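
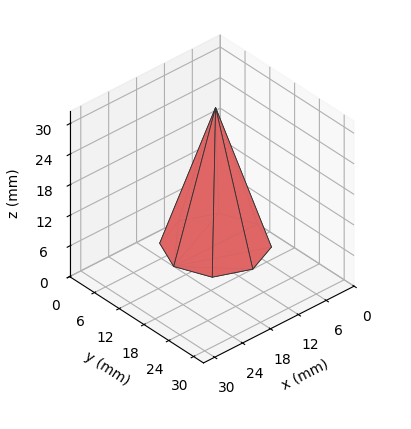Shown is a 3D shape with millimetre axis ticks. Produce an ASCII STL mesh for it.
Reading the render: the shape is a regular 8-sided pyramid, base circumscribed radius ≈ 9 mm, apex at z ≈ 27 mm (dimensions read to the nearest mm from the axis ticks). For the STL, each face is triangulated and given an outward normal.

solid part
  facet normal 0.0000 0.0000 -1.0000
    outer loop
      vertex 9.000 18.000 0.000
      vertex 15.364 15.364 0.000
      vertex 18.000 9.000 0.000
    endloop
  endfacet
  facet normal 0.0000 0.0000 -1.0000
    outer loop
      vertex 2.636 15.364 0.000
      vertex 9.000 18.000 0.000
      vertex 18.000 9.000 0.000
    endloop
  endfacet
  facet normal 0.0000 0.0000 -1.0000
    outer loop
      vertex 0.000 9.000 0.000
      vertex 2.636 15.364 0.000
      vertex 18.000 9.000 0.000
    endloop
  endfacet
  facet normal 0.0000 0.0000 -1.0000
    outer loop
      vertex 2.636 2.636 0.000
      vertex 0.000 9.000 0.000
      vertex 18.000 9.000 0.000
    endloop
  endfacet
  facet normal 0.0000 0.0000 -1.0000
    outer loop
      vertex 9.000 0.000 0.000
      vertex 2.636 2.636 0.000
      vertex 18.000 9.000 0.000
    endloop
  endfacet
  facet normal 0.0000 0.0000 -1.0000
    outer loop
      vertex 15.364 2.636 0.000
      vertex 9.000 0.000 0.000
      vertex 18.000 9.000 0.000
    endloop
  endfacet
  facet normal 0.8830 0.3657 0.2943
    outer loop
      vertex 18.000 9.000 0.000
      vertex 15.364 15.364 0.000
      vertex 9.000 9.000 27.000
    endloop
  endfacet
  facet normal 0.3657 0.8830 0.2943
    outer loop
      vertex 15.364 15.364 0.000
      vertex 9.000 18.000 0.000
      vertex 9.000 9.000 27.000
    endloop
  endfacet
  facet normal -0.3657 0.8830 0.2943
    outer loop
      vertex 9.000 18.000 0.000
      vertex 2.636 15.364 0.000
      vertex 9.000 9.000 27.000
    endloop
  endfacet
  facet normal -0.8830 0.3657 0.2943
    outer loop
      vertex 2.636 15.364 0.000
      vertex 0.000 9.000 0.000
      vertex 9.000 9.000 27.000
    endloop
  endfacet
  facet normal -0.8830 -0.3657 0.2943
    outer loop
      vertex 0.000 9.000 0.000
      vertex 2.636 2.636 0.000
      vertex 9.000 9.000 27.000
    endloop
  endfacet
  facet normal -0.3657 -0.8830 0.2943
    outer loop
      vertex 2.636 2.636 0.000
      vertex 9.000 0.000 0.000
      vertex 9.000 9.000 27.000
    endloop
  endfacet
  facet normal 0.3657 -0.8830 0.2943
    outer loop
      vertex 9.000 0.000 0.000
      vertex 15.364 2.636 0.000
      vertex 9.000 9.000 27.000
    endloop
  endfacet
  facet normal 0.8830 -0.3657 0.2943
    outer loop
      vertex 15.364 2.636 0.000
      vertex 18.000 9.000 0.000
      vertex 9.000 9.000 27.000
    endloop
  endfacet
endsolid part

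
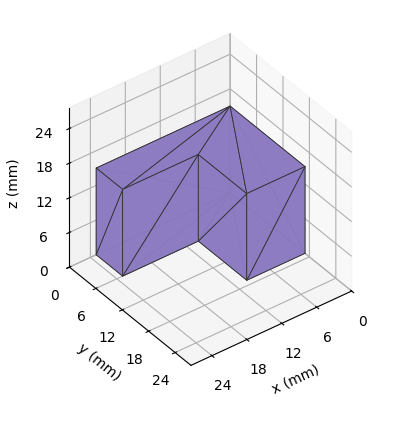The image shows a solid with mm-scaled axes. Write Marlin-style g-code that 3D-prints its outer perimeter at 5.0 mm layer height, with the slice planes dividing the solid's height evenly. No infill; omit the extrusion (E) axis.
Reading the render: the shape is an L-shaped prism: outer 23 × 17 mm, arm thicknesses ≈ 6 mm (horizontal) and 10 mm (vertical), extruded 15 mm in z (dimensions read to the nearest mm from the axis ticks). For the g-code, the solid's height is divided into equal slices at the stated Δz and each level perimeter traced with G1 moves after a G0 lift.

; perimeter-only toolpath
G21 ; units = mm
G90 ; absolute positioning
G28 ; home
; layer 1
G0 Z5.0
G0 X0.0 Y0.0
G1 X23.0 Y0.0
G1 X23.0 Y6.0
G1 X10.0 Y6.0
G1 X10.0 Y17.0
G1 X0.0 Y17.0
G1 X0.0 Y0.0
; layer 2
G0 Z10.0
G0 X0.0 Y0.0
G1 X23.0 Y0.0
G1 X23.0 Y6.0
G1 X10.0 Y6.0
G1 X10.0 Y17.0
G1 X0.0 Y17.0
G1 X0.0 Y0.0
; layer 3
G0 Z15.0
G0 X0.0 Y0.0
G1 X23.0 Y0.0
G1 X23.0 Y6.0
G1 X10.0 Y6.0
G1 X10.0 Y17.0
G1 X0.0 Y17.0
G1 X0.0 Y0.0
M2 ; end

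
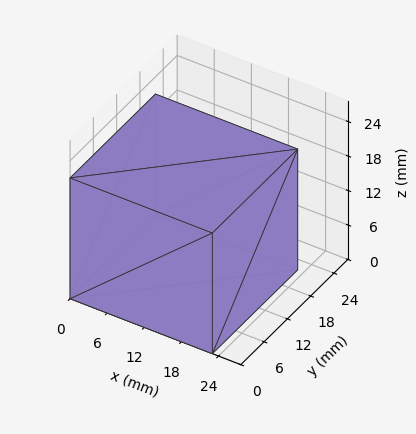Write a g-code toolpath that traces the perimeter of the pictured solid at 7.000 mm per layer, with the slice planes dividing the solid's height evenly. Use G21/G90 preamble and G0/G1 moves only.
Reading the render: the shape is a rectangular box, roughly 23 × 22 mm footprint and 21 mm tall (dimensions read to the nearest mm from the axis ticks). For the g-code, the solid's height is divided into equal slices at the stated Δz and each level perimeter traced with G1 moves after a G0 lift.

; perimeter-only toolpath
G21 ; units = mm
G90 ; absolute positioning
G28 ; home
; layer 1
G0 Z7.000
G0 X0.000 Y0.000
G1 X23.000 Y0.000
G1 X23.000 Y22.000
G1 X0.000 Y22.000
G1 X0.000 Y0.000
; layer 2
G0 Z14.000
G0 X0.000 Y0.000
G1 X23.000 Y0.000
G1 X23.000 Y22.000
G1 X0.000 Y22.000
G1 X0.000 Y0.000
; layer 3
G0 Z21.000
G0 X0.000 Y0.000
G1 X23.000 Y0.000
G1 X23.000 Y22.000
G1 X0.000 Y22.000
G1 X0.000 Y0.000
M2 ; end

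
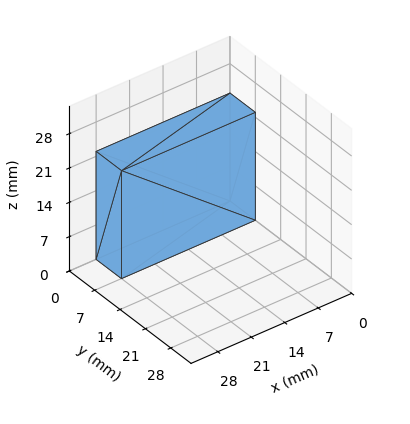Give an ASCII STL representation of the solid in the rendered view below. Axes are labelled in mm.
Reading the render: the shape is a rectangular box, roughly 28 × 7 mm footprint and 22 mm tall (dimensions read to the nearest mm from the axis ticks). For the STL, each face is triangulated and given an outward normal.

solid part
  facet normal 0.0000 0.0000 -1.0000
    outer loop
      vertex 28.00 7.00 0.00
      vertex 28.00 0.00 0.00
      vertex 0.00 0.00 0.00
    endloop
  endfacet
  facet normal 0.0000 0.0000 -1.0000
    outer loop
      vertex 0.00 7.00 0.00
      vertex 28.00 7.00 0.00
      vertex 0.00 0.00 0.00
    endloop
  endfacet
  facet normal 0.0000 0.0000 1.0000
    outer loop
      vertex 0.00 0.00 22.00
      vertex 28.00 0.00 22.00
      vertex 28.00 7.00 22.00
    endloop
  endfacet
  facet normal 0.0000 0.0000 1.0000
    outer loop
      vertex 0.00 0.00 22.00
      vertex 28.00 7.00 22.00
      vertex 0.00 7.00 22.00
    endloop
  endfacet
  facet normal 0.0000 -1.0000 0.0000
    outer loop
      vertex 0.00 0.00 0.00
      vertex 28.00 0.00 0.00
      vertex 28.00 0.00 22.00
    endloop
  endfacet
  facet normal 0.0000 -1.0000 0.0000
    outer loop
      vertex 0.00 0.00 0.00
      vertex 28.00 0.00 22.00
      vertex 0.00 0.00 22.00
    endloop
  endfacet
  facet normal 0.0000 1.0000 0.0000
    outer loop
      vertex 28.00 7.00 22.00
      vertex 28.00 7.00 0.00
      vertex 0.00 7.00 0.00
    endloop
  endfacet
  facet normal 0.0000 1.0000 0.0000
    outer loop
      vertex 0.00 7.00 22.00
      vertex 28.00 7.00 22.00
      vertex 0.00 7.00 0.00
    endloop
  endfacet
  facet normal -1.0000 0.0000 0.0000
    outer loop
      vertex 0.00 7.00 22.00
      vertex 0.00 7.00 0.00
      vertex 0.00 0.00 0.00
    endloop
  endfacet
  facet normal -1.0000 0.0000 0.0000
    outer loop
      vertex 0.00 0.00 22.00
      vertex 0.00 7.00 22.00
      vertex 0.00 0.00 0.00
    endloop
  endfacet
  facet normal 1.0000 0.0000 0.0000
    outer loop
      vertex 28.00 0.00 0.00
      vertex 28.00 7.00 0.00
      vertex 28.00 7.00 22.00
    endloop
  endfacet
  facet normal 1.0000 0.0000 0.0000
    outer loop
      vertex 28.00 0.00 0.00
      vertex 28.00 7.00 22.00
      vertex 28.00 0.00 22.00
    endloop
  endfacet
endsolid part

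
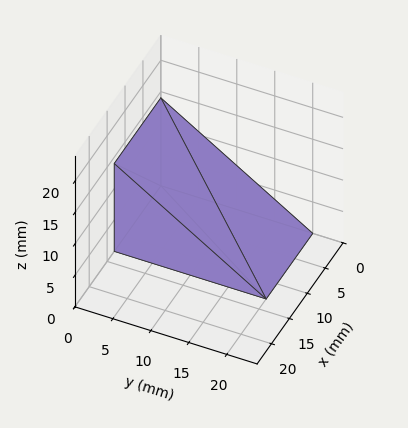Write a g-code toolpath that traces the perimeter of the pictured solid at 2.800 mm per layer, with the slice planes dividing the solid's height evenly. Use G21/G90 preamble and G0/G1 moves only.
Reading the render: the shape is a wedge (ramp): 13 × 20 mm base, rising to 14 mm along the y=0 edge and sloping linearly to z=0 at y=20 (dimensions read to the nearest mm from the axis ticks). For the g-code, the solid's height is divided into equal slices at the stated Δz and each level perimeter traced with G1 moves after a G0 lift.

; perimeter-only toolpath
G21 ; units = mm
G90 ; absolute positioning
G28 ; home
; layer 1
G0 Z2.800
G0 X0.000 Y0.000
G1 X13.000 Y0.000
G1 X13.000 Y16.000
G1 X0.000 Y16.000
G1 X0.000 Y0.000
; layer 2
G0 Z5.600
G0 X0.000 Y0.000
G1 X13.000 Y0.000
G1 X13.000 Y12.000
G1 X0.000 Y12.000
G1 X0.000 Y0.000
; layer 3
G0 Z8.400
G0 X0.000 Y0.000
G1 X13.000 Y0.000
G1 X13.000 Y8.000
G1 X0.000 Y8.000
G1 X0.000 Y0.000
; layer 4
G0 Z11.200
G0 X0.000 Y0.000
G1 X13.000 Y0.000
G1 X13.000 Y4.000
G1 X0.000 Y4.000
G1 X0.000 Y0.000
M2 ; end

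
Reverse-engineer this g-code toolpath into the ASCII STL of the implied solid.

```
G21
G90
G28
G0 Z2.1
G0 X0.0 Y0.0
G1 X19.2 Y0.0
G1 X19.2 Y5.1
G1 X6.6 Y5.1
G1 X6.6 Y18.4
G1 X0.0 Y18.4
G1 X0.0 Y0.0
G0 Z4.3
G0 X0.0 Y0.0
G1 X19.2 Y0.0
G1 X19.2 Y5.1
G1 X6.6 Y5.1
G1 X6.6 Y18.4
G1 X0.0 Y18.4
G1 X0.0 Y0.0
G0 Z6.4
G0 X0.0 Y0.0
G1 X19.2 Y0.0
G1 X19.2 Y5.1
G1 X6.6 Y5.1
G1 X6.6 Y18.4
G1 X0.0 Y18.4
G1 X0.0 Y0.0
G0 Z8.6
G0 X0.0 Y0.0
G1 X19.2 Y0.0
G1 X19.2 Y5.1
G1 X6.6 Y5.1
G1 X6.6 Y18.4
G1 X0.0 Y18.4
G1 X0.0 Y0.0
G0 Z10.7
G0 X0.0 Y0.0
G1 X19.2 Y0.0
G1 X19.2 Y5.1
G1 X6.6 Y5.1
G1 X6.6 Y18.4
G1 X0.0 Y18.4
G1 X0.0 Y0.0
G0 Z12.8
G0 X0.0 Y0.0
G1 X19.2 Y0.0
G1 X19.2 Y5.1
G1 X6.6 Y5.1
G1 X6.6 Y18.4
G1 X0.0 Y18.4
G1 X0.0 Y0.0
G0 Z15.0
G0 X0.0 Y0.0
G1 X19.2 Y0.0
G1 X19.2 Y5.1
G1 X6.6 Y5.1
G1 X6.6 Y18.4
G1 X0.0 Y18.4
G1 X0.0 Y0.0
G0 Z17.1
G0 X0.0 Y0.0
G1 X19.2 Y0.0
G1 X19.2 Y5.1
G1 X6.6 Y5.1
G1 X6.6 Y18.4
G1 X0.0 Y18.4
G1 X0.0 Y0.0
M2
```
solid part
  facet normal 0.0000 0.0000 -1.0000
    outer loop
      vertex 19.2 5.1 0.0
      vertex 19.2 0.0 0.0
      vertex 0.0 0.0 0.0
    endloop
  endfacet
  facet normal 0.0000 0.0000 -1.0000
    outer loop
      vertex 6.6 5.1 0.0
      vertex 19.2 5.1 0.0
      vertex 0.0 0.0 0.0
    endloop
  endfacet
  facet normal 0.0000 0.0000 -1.0000
    outer loop
      vertex 6.6 18.4 0.0
      vertex 6.6 5.1 0.0
      vertex 0.0 0.0 0.0
    endloop
  endfacet
  facet normal 0.0000 0.0000 -1.0000
    outer loop
      vertex 0.0 18.4 0.0
      vertex 6.6 18.4 0.0
      vertex 0.0 0.0 0.0
    endloop
  endfacet
  facet normal 0.0000 0.0000 1.0000
    outer loop
      vertex 0.0 0.0 17.1
      vertex 19.2 0.0 17.1
      vertex 19.2 5.1 17.1
    endloop
  endfacet
  facet normal 0.0000 0.0000 1.0000
    outer loop
      vertex 0.0 0.0 17.1
      vertex 19.2 5.1 17.1
      vertex 6.6 5.1 17.1
    endloop
  endfacet
  facet normal 0.0000 0.0000 1.0000
    outer loop
      vertex 0.0 0.0 17.1
      vertex 6.6 5.1 17.1
      vertex 6.6 18.4 17.1
    endloop
  endfacet
  facet normal 0.0000 0.0000 1.0000
    outer loop
      vertex 0.0 0.0 17.1
      vertex 6.6 18.4 17.1
      vertex 0.0 18.4 17.1
    endloop
  endfacet
  facet normal 0.0000 -1.0000 0.0000
    outer loop
      vertex 0.0 0.0 0.0
      vertex 19.2 0.0 0.0
      vertex 19.2 0.0 17.1
    endloop
  endfacet
  facet normal 0.0000 -1.0000 0.0000
    outer loop
      vertex 0.0 0.0 0.0
      vertex 19.2 0.0 17.1
      vertex 0.0 0.0 17.1
    endloop
  endfacet
  facet normal 1.0000 0.0000 0.0000
    outer loop
      vertex 19.2 0.0 0.0
      vertex 19.2 5.1 0.0
      vertex 19.2 5.1 17.1
    endloop
  endfacet
  facet normal 1.0000 0.0000 0.0000
    outer loop
      vertex 19.2 0.0 0.0
      vertex 19.2 5.1 17.1
      vertex 19.2 0.0 17.1
    endloop
  endfacet
  facet normal 0.0000 1.0000 0.0000
    outer loop
      vertex 19.2 5.1 0.0
      vertex 6.6 5.1 0.0
      vertex 6.6 5.1 17.1
    endloop
  endfacet
  facet normal 0.0000 1.0000 0.0000
    outer loop
      vertex 19.2 5.1 0.0
      vertex 6.6 5.1 17.1
      vertex 19.2 5.1 17.1
    endloop
  endfacet
  facet normal 1.0000 0.0000 0.0000
    outer loop
      vertex 6.6 5.1 0.0
      vertex 6.6 18.4 0.0
      vertex 6.6 18.4 17.1
    endloop
  endfacet
  facet normal 1.0000 0.0000 0.0000
    outer loop
      vertex 6.6 5.1 0.0
      vertex 6.6 18.4 17.1
      vertex 6.6 5.1 17.1
    endloop
  endfacet
  facet normal 0.0000 1.0000 0.0000
    outer loop
      vertex 6.6 18.4 0.0
      vertex 0.0 18.4 0.0
      vertex 0.0 18.4 17.1
    endloop
  endfacet
  facet normal 0.0000 1.0000 0.0000
    outer loop
      vertex 6.6 18.4 0.0
      vertex 0.0 18.4 17.1
      vertex 6.6 18.4 17.1
    endloop
  endfacet
  facet normal -1.0000 0.0000 0.0000
    outer loop
      vertex 0.0 18.4 0.0
      vertex 0.0 0.0 0.0
      vertex 0.0 0.0 17.1
    endloop
  endfacet
  facet normal -1.0000 0.0000 0.0000
    outer loop
      vertex 0.0 18.4 0.0
      vertex 0.0 0.0 17.1
      vertex 0.0 18.4 17.1
    endloop
  endfacet
endsolid part

The G0 Z moves step by Δz≈2.1 mm. Every layer's G1 loop is the same polygon, so the solid is a straight extrusion of it from z=0 to z≈17.1. Closing with flat bottom and top caps and triangulating gives 20 facets — an L-shaped prism: outer 19.2 × 18.4 mm, arm thicknesses ≈ 5.1 mm (horizontal) and 6.6 mm (vertical), extruded 17.1 mm in z.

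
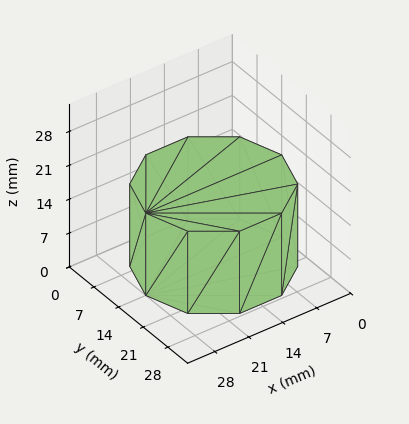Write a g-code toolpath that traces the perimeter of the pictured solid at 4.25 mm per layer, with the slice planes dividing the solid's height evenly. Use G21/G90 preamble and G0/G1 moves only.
Reading the render: the shape is a regular 10-sided prism (a cylinder approximated with 10 flat sides), circumscribed radius ≈ 14 mm, height ≈ 17 mm (dimensions read to the nearest mm from the axis ticks). For the g-code, the solid's height is divided into equal slices at the stated Δz and each level perimeter traced with G1 moves after a G0 lift.

; perimeter-only toolpath
G21 ; units = mm
G90 ; absolute positioning
G28 ; home
; layer 1
G0 Z4.25
G0 X28.00 Y14.00
G1 X25.33 Y22.23
G1 X18.33 Y27.31
G1 X9.67 Y27.31
G1 X2.67 Y22.23
G1 X0.00 Y14.00
G1 X2.67 Y5.77
G1 X9.67 Y0.69
G1 X18.33 Y0.69
G1 X25.33 Y5.77
G1 X28.00 Y14.00
; layer 2
G0 Z8.50
G0 X28.00 Y14.00
G1 X25.33 Y22.23
G1 X18.33 Y27.31
G1 X9.67 Y27.31
G1 X2.67 Y22.23
G1 X0.00 Y14.00
G1 X2.67 Y5.77
G1 X9.67 Y0.69
G1 X18.33 Y0.69
G1 X25.33 Y5.77
G1 X28.00 Y14.00
; layer 3
G0 Z12.75
G0 X28.00 Y14.00
G1 X25.33 Y22.23
G1 X18.33 Y27.31
G1 X9.67 Y27.31
G1 X2.67 Y22.23
G1 X0.00 Y14.00
G1 X2.67 Y5.77
G1 X9.67 Y0.69
G1 X18.33 Y0.69
G1 X25.33 Y5.77
G1 X28.00 Y14.00
; layer 4
G0 Z17.00
G0 X28.00 Y14.00
G1 X25.33 Y22.23
G1 X18.33 Y27.31
G1 X9.67 Y27.31
G1 X2.67 Y22.23
G1 X0.00 Y14.00
G1 X2.67 Y5.77
G1 X9.67 Y0.69
G1 X18.33 Y0.69
G1 X25.33 Y5.77
G1 X28.00 Y14.00
M2 ; end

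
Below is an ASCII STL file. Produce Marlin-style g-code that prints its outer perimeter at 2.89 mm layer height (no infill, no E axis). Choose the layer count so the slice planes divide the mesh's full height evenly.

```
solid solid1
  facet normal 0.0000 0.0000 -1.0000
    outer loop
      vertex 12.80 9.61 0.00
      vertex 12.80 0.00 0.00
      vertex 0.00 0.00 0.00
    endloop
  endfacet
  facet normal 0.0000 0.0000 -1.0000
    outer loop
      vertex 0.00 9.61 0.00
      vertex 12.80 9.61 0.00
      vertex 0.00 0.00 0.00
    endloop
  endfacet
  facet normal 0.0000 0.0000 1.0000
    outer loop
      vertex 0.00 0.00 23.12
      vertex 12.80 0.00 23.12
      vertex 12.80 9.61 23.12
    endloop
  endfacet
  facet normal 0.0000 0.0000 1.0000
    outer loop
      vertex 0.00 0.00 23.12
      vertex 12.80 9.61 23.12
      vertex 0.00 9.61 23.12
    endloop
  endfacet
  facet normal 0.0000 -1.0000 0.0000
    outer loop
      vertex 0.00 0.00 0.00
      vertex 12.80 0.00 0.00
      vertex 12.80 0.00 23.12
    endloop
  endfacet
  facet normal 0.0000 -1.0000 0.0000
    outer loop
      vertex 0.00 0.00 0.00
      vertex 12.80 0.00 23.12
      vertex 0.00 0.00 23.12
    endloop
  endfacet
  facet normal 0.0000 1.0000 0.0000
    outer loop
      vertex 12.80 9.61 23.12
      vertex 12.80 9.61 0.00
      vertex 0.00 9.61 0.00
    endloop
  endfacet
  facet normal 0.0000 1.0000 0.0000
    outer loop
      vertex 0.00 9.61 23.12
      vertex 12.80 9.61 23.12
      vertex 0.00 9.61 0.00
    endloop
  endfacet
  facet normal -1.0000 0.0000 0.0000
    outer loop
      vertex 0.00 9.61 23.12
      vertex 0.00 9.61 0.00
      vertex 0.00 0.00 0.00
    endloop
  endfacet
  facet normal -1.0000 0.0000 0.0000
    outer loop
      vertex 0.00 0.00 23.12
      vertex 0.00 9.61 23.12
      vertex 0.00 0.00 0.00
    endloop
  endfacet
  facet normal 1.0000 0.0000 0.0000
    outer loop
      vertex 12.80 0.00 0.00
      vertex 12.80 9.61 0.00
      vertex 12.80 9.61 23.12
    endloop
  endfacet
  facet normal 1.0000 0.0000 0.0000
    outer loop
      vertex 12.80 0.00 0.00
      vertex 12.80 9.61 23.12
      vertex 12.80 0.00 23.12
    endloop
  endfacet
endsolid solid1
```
; perimeter-only toolpath
G21 ; units = mm
G90 ; absolute positioning
G28 ; home
; layer 1
G0 Z2.89
G0 X0.00 Y0.00
G1 X12.80 Y0.00
G1 X12.80 Y9.61
G1 X0.00 Y9.61
G1 X0.00 Y0.00
; layer 2
G0 Z5.78
G0 X0.00 Y0.00
G1 X12.80 Y0.00
G1 X12.80 Y9.61
G1 X0.00 Y9.61
G1 X0.00 Y0.00
; layer 3
G0 Z8.67
G0 X0.00 Y0.00
G1 X12.80 Y0.00
G1 X12.80 Y9.61
G1 X0.00 Y9.61
G1 X0.00 Y0.00
; layer 4
G0 Z11.56
G0 X0.00 Y0.00
G1 X12.80 Y0.00
G1 X12.80 Y9.61
G1 X0.00 Y9.61
G1 X0.00 Y0.00
; layer 5
G0 Z14.45
G0 X0.00 Y0.00
G1 X12.80 Y0.00
G1 X12.80 Y9.61
G1 X0.00 Y9.61
G1 X0.00 Y0.00
; layer 6
G0 Z17.34
G0 X0.00 Y0.00
G1 X12.80 Y0.00
G1 X12.80 Y9.61
G1 X0.00 Y9.61
G1 X0.00 Y0.00
; layer 7
G0 Z20.23
G0 X0.00 Y0.00
G1 X12.80 Y0.00
G1 X12.80 Y9.61
G1 X0.00 Y9.61
G1 X0.00 Y0.00
; layer 8
G0 Z23.12
G0 X0.00 Y0.00
G1 X12.80 Y0.00
G1 X12.80 Y9.61
G1 X0.00 Y9.61
G1 X0.00 Y0.00
M2 ; end

The solid is a rectangular box, roughly 12.8 × 9.61 mm footprint and 23.1 mm tall. Slicing at Δz = 2.89 mm — 8 equal slices spanning the solid's height, so layer i sits at z = i·h/8 — gives 8 non-empty perimeters. Each is a 4-segment closed polygon; G0 lifts to the layer z and rapids to the start vertex, then G1 traces the edges.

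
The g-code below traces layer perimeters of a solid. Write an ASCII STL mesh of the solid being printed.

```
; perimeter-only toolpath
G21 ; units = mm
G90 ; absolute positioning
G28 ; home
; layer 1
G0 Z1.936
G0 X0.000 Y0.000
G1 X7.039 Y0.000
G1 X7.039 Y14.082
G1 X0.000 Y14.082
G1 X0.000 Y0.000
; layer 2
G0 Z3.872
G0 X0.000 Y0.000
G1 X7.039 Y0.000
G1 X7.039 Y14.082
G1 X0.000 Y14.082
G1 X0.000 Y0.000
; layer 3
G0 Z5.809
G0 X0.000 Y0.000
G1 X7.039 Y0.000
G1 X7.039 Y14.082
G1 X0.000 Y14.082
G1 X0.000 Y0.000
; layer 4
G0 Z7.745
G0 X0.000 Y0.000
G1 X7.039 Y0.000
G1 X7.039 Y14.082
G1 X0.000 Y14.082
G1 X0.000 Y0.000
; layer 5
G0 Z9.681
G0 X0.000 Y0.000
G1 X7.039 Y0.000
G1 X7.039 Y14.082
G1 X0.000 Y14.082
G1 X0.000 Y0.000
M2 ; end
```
solid part
  facet normal 0.0000 0.0000 -1.0000
    outer loop
      vertex 7.039 14.082 0.000
      vertex 7.039 0.000 0.000
      vertex 0.000 0.000 0.000
    endloop
  endfacet
  facet normal 0.0000 0.0000 -1.0000
    outer loop
      vertex 0.000 14.082 0.000
      vertex 7.039 14.082 0.000
      vertex 0.000 0.000 0.000
    endloop
  endfacet
  facet normal 0.0000 0.0000 1.0000
    outer loop
      vertex 0.000 0.000 9.681
      vertex 7.039 0.000 9.681
      vertex 7.039 14.082 9.681
    endloop
  endfacet
  facet normal 0.0000 0.0000 1.0000
    outer loop
      vertex 0.000 0.000 9.681
      vertex 7.039 14.082 9.681
      vertex 0.000 14.082 9.681
    endloop
  endfacet
  facet normal 0.0000 -1.0000 0.0000
    outer loop
      vertex 0.000 0.000 0.000
      vertex 7.039 0.000 0.000
      vertex 7.039 0.000 9.681
    endloop
  endfacet
  facet normal 0.0000 -1.0000 0.0000
    outer loop
      vertex 0.000 0.000 0.000
      vertex 7.039 0.000 9.681
      vertex 0.000 0.000 9.681
    endloop
  endfacet
  facet normal 0.0000 1.0000 0.0000
    outer loop
      vertex 7.039 14.082 9.681
      vertex 7.039 14.082 0.000
      vertex 0.000 14.082 0.000
    endloop
  endfacet
  facet normal 0.0000 1.0000 0.0000
    outer loop
      vertex 0.000 14.082 9.681
      vertex 7.039 14.082 9.681
      vertex 0.000 14.082 0.000
    endloop
  endfacet
  facet normal -1.0000 0.0000 0.0000
    outer loop
      vertex 0.000 14.082 9.681
      vertex 0.000 14.082 0.000
      vertex 0.000 0.000 0.000
    endloop
  endfacet
  facet normal -1.0000 0.0000 0.0000
    outer loop
      vertex 0.000 0.000 9.681
      vertex 0.000 14.082 9.681
      vertex 0.000 0.000 0.000
    endloop
  endfacet
  facet normal 1.0000 0.0000 0.0000
    outer loop
      vertex 7.039 0.000 0.000
      vertex 7.039 14.082 0.000
      vertex 7.039 14.082 9.681
    endloop
  endfacet
  facet normal 1.0000 0.0000 0.0000
    outer loop
      vertex 7.039 0.000 0.000
      vertex 7.039 14.082 9.681
      vertex 7.039 0.000 9.681
    endloop
  endfacet
endsolid part

The G0 Z moves step by Δz≈1.936 mm. Every layer's G1 loop is the same polygon, so the solid is a straight extrusion of it from z=0 to z≈9.68. Closing with flat bottom and top caps and triangulating gives 12 facets — a rectangular box, roughly 7.04 × 14.1 mm footprint and 9.68 mm tall.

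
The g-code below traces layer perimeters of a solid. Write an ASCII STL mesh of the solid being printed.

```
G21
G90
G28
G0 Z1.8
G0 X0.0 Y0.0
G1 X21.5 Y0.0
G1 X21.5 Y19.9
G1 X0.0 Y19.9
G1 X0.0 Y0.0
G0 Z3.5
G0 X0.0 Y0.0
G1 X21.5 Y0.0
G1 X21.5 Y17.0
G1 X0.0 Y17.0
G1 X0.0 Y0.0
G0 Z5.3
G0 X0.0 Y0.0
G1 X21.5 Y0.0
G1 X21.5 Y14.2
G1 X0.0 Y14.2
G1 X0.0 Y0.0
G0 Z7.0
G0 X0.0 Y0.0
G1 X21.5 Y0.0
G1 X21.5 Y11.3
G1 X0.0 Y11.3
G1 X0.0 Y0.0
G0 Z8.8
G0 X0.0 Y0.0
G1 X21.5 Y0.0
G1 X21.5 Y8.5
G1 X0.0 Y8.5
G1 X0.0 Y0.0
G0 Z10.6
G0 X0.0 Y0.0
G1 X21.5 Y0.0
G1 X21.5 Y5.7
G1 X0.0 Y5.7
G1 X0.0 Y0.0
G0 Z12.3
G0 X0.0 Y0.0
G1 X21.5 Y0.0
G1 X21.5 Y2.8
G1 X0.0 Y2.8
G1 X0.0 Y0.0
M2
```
solid part
  facet normal 0.0000 0.0000 -1.0000
    outer loop
      vertex 21.5 22.7 0.0
      vertex 21.5 0.0 0.0
      vertex 0.0 0.0 0.0
    endloop
  endfacet
  facet normal 0.0000 0.0000 -1.0000
    outer loop
      vertex 0.0 22.7 0.0
      vertex 21.5 22.7 0.0
      vertex 0.0 0.0 0.0
    endloop
  endfacet
  facet normal 0.0000 -1.0000 0.0000
    outer loop
      vertex 0.0 0.0 0.0
      vertex 21.5 0.0 0.0
      vertex 21.5 0.0 14.1
    endloop
  endfacet
  facet normal 0.0000 -1.0000 0.0000
    outer loop
      vertex 0.0 0.0 0.0
      vertex 21.5 0.0 14.1
      vertex 0.0 0.0 14.1
    endloop
  endfacet
  facet normal 0.0000 0.5276 0.8495
    outer loop
      vertex 0.0 0.0 14.1
      vertex 21.5 0.0 14.1
      vertex 21.5 22.7 0.0
    endloop
  endfacet
  facet normal 0.0000 0.5276 0.8495
    outer loop
      vertex 0.0 0.0 14.1
      vertex 21.5 22.7 0.0
      vertex 0.0 22.7 0.0
    endloop
  endfacet
  facet normal -1.0000 0.0000 0.0000
    outer loop
      vertex 0.0 0.0 14.1
      vertex 0.0 22.7 0.0
      vertex 0.0 0.0 0.0
    endloop
  endfacet
  facet normal 1.0000 0.0000 0.0000
    outer loop
      vertex 21.5 0.0 0.0
      vertex 21.5 22.7 0.0
      vertex 21.5 0.0 14.1
    endloop
  endfacet
endsolid part

The G0 Z moves step by Δz≈1.8 mm. The G1 loops shrink linearly with z, so the solid tapers from its base footprint up to z≈14.1. Closing with a flat bottom cap and the tapered top and triangulating gives 8 facets — a wedge (ramp): 21.5 × 22.7 mm base, rising to 14.1 mm along the y=0 edge and sloping linearly to z=0 at y=22.7.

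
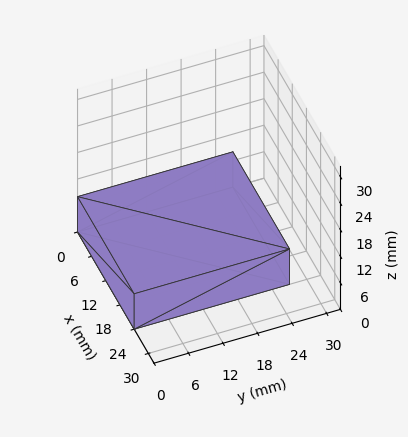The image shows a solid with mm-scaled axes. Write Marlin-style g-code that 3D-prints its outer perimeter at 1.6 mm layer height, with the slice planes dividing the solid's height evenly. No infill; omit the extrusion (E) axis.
Reading the render: the shape is a rectangular box, roughly 24 × 27 mm footprint and 8 mm tall (dimensions read to the nearest mm from the axis ticks). For the g-code, the solid's height is divided into equal slices at the stated Δz and each level perimeter traced with G1 moves after a G0 lift.

; perimeter-only toolpath
G21 ; units = mm
G90 ; absolute positioning
G28 ; home
; layer 1
G0 Z1.6
G0 X0.0 Y0.0
G1 X24.0 Y0.0
G1 X24.0 Y27.0
G1 X0.0 Y27.0
G1 X0.0 Y0.0
; layer 2
G0 Z3.2
G0 X0.0 Y0.0
G1 X24.0 Y0.0
G1 X24.0 Y27.0
G1 X0.0 Y27.0
G1 X0.0 Y0.0
; layer 3
G0 Z4.8
G0 X0.0 Y0.0
G1 X24.0 Y0.0
G1 X24.0 Y27.0
G1 X0.0 Y27.0
G1 X0.0 Y0.0
; layer 4
G0 Z6.4
G0 X0.0 Y0.0
G1 X24.0 Y0.0
G1 X24.0 Y27.0
G1 X0.0 Y27.0
G1 X0.0 Y0.0
; layer 5
G0 Z8.0
G0 X0.0 Y0.0
G1 X24.0 Y0.0
G1 X24.0 Y27.0
G1 X0.0 Y27.0
G1 X0.0 Y0.0
M2 ; end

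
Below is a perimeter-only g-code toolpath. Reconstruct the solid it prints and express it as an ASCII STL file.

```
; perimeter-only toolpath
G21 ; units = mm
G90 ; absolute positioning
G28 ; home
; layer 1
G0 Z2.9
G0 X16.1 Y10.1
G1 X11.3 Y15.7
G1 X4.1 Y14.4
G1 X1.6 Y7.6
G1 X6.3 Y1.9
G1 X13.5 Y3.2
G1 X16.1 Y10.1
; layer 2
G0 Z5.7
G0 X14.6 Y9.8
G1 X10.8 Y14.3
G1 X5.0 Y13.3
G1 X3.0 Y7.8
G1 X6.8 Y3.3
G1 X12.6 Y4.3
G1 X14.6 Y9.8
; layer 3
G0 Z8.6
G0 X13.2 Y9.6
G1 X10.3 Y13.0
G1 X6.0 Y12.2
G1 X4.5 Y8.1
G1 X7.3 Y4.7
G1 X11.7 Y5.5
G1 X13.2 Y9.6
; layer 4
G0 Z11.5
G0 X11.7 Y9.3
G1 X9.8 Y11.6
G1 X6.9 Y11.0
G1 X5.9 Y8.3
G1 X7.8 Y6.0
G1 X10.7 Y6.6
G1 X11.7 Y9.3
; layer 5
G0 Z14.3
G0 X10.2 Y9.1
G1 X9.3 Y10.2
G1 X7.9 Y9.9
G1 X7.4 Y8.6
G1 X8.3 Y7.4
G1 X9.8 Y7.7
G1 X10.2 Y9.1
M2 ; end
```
solid part
  facet normal 0.0000 0.0000 -1.0000
    outer loop
      vertex 3.1 15.5 0.0
      vertex 11.8 17.1 0.0
      vertex 17.5 10.3 0.0
    endloop
  endfacet
  facet normal 0.0000 0.0000 -1.0000
    outer loop
      vertex 0.1 7.3 0.0
      vertex 3.1 15.5 0.0
      vertex 17.5 10.3 0.0
    endloop
  endfacet
  facet normal 0.0000 0.0000 -1.0000
    outer loop
      vertex 5.8 0.5 0.0
      vertex 0.1 7.3 0.0
      vertex 17.5 10.3 0.0
    endloop
  endfacet
  facet normal 0.0000 0.0000 -1.0000
    outer loop
      vertex 14.5 2.1 0.0
      vertex 5.8 0.5 0.0
      vertex 17.5 10.3 0.0
    endloop
  endfacet
  facet normal 0.7005 0.5872 0.4055
    outer loop
      vertex 17.5 10.3 0.0
      vertex 11.8 17.1 0.0
      vertex 8.8 8.8 17.2
    endloop
  endfacet
  facet normal -0.1654 0.8992 0.4051
    outer loop
      vertex 11.8 17.1 0.0
      vertex 3.1 15.5 0.0
      vertex 8.8 8.8 17.2
    endloop
  endfacet
  facet normal -0.8580 0.3139 0.4066
    outer loop
      vertex 3.1 15.5 0.0
      vertex 0.1 7.3 0.0
      vertex 8.8 8.8 17.2
    endloop
  endfacet
  facet normal -0.7005 -0.5872 0.4055
    outer loop
      vertex 0.1 7.3 0.0
      vertex 5.8 0.5 0.0
      vertex 8.8 8.8 17.2
    endloop
  endfacet
  facet normal 0.1654 -0.8992 0.4051
    outer loop
      vertex 5.8 0.5 0.0
      vertex 14.5 2.1 0.0
      vertex 8.8 8.8 17.2
    endloop
  endfacet
  facet normal 0.8580 -0.3139 0.4066
    outer loop
      vertex 14.5 2.1 0.0
      vertex 17.5 10.3 0.0
      vertex 8.8 8.8 17.2
    endloop
  endfacet
endsolid part

The G0 Z moves step by Δz≈2.9 mm. The G1 loops shrink linearly with z, so the solid tapers from its base footprint up to z≈17.2. Closing with a flat bottom cap and the tapered top and triangulating gives 10 facets — a regular 6-sided pyramid, base circumscribed radius ≈ 8.8 mm, apex at z ≈ 17.2 mm.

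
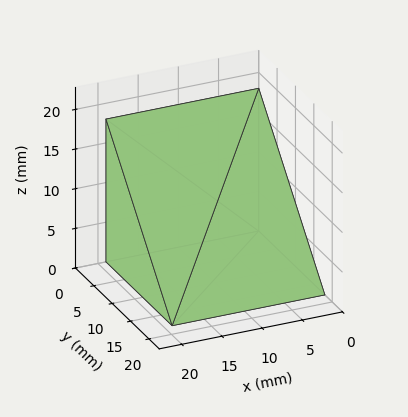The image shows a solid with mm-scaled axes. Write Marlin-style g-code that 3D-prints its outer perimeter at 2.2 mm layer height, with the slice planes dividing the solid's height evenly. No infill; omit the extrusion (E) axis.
Reading the render: the shape is a wedge (ramp): 19 × 18 mm base, rising to 18 mm along the y=0 edge and sloping linearly to z=0 at y=18 (dimensions read to the nearest mm from the axis ticks). For the g-code, the solid's height is divided into equal slices at the stated Δz and each level perimeter traced with G1 moves after a G0 lift.

; perimeter-only toolpath
G21 ; units = mm
G90 ; absolute positioning
G28 ; home
; layer 1
G0 Z2.2
G0 X0.0 Y0.0
G1 X19.0 Y0.0
G1 X19.0 Y15.8
G1 X0.0 Y15.8
G1 X0.0 Y0.0
; layer 2
G0 Z4.5
G0 X0.0 Y0.0
G1 X19.0 Y0.0
G1 X19.0 Y13.5
G1 X0.0 Y13.5
G1 X0.0 Y0.0
; layer 3
G0 Z6.8
G0 X0.0 Y0.0
G1 X19.0 Y0.0
G1 X19.0 Y11.2
G1 X0.0 Y11.2
G1 X0.0 Y0.0
; layer 4
G0 Z9.0
G0 X0.0 Y0.0
G1 X19.0 Y0.0
G1 X19.0 Y9.0
G1 X0.0 Y9.0
G1 X0.0 Y0.0
; layer 5
G0 Z11.2
G0 X0.0 Y0.0
G1 X19.0 Y0.0
G1 X19.0 Y6.8
G1 X0.0 Y6.8
G1 X0.0 Y0.0
; layer 6
G0 Z13.5
G0 X0.0 Y0.0
G1 X19.0 Y0.0
G1 X19.0 Y4.5
G1 X0.0 Y4.5
G1 X0.0 Y0.0
; layer 7
G0 Z15.8
G0 X0.0 Y0.0
G1 X19.0 Y0.0
G1 X19.0 Y2.2
G1 X0.0 Y2.2
G1 X0.0 Y0.0
M2 ; end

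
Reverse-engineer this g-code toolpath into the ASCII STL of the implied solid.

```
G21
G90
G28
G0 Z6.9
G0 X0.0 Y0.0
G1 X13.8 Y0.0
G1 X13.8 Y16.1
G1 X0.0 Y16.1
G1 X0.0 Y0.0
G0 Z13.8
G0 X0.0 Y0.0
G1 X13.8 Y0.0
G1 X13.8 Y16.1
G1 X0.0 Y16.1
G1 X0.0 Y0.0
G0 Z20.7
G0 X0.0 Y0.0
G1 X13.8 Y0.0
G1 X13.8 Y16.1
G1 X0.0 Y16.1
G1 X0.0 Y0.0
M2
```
solid part
  facet normal 0.0000 0.0000 -1.0000
    outer loop
      vertex 13.8 16.1 0.0
      vertex 13.8 0.0 0.0
      vertex 0.0 0.0 0.0
    endloop
  endfacet
  facet normal 0.0000 0.0000 -1.0000
    outer loop
      vertex 0.0 16.1 0.0
      vertex 13.8 16.1 0.0
      vertex 0.0 0.0 0.0
    endloop
  endfacet
  facet normal 0.0000 0.0000 1.0000
    outer loop
      vertex 0.0 0.0 20.7
      vertex 13.8 0.0 20.7
      vertex 13.8 16.1 20.7
    endloop
  endfacet
  facet normal 0.0000 0.0000 1.0000
    outer loop
      vertex 0.0 0.0 20.7
      vertex 13.8 16.1 20.7
      vertex 0.0 16.1 20.7
    endloop
  endfacet
  facet normal 0.0000 -1.0000 0.0000
    outer loop
      vertex 0.0 0.0 0.0
      vertex 13.8 0.0 0.0
      vertex 13.8 0.0 20.7
    endloop
  endfacet
  facet normal 0.0000 -1.0000 0.0000
    outer loop
      vertex 0.0 0.0 0.0
      vertex 13.8 0.0 20.7
      vertex 0.0 0.0 20.7
    endloop
  endfacet
  facet normal 0.0000 1.0000 0.0000
    outer loop
      vertex 13.8 16.1 20.7
      vertex 13.8 16.1 0.0
      vertex 0.0 16.1 0.0
    endloop
  endfacet
  facet normal 0.0000 1.0000 0.0000
    outer loop
      vertex 0.0 16.1 20.7
      vertex 13.8 16.1 20.7
      vertex 0.0 16.1 0.0
    endloop
  endfacet
  facet normal -1.0000 0.0000 0.0000
    outer loop
      vertex 0.0 16.1 20.7
      vertex 0.0 16.1 0.0
      vertex 0.0 0.0 0.0
    endloop
  endfacet
  facet normal -1.0000 0.0000 0.0000
    outer loop
      vertex 0.0 0.0 20.7
      vertex 0.0 16.1 20.7
      vertex 0.0 0.0 0.0
    endloop
  endfacet
  facet normal 1.0000 0.0000 0.0000
    outer loop
      vertex 13.8 0.0 0.0
      vertex 13.8 16.1 0.0
      vertex 13.8 16.1 20.7
    endloop
  endfacet
  facet normal 1.0000 0.0000 0.0000
    outer loop
      vertex 13.8 0.0 0.0
      vertex 13.8 16.1 20.7
      vertex 13.8 0.0 20.7
    endloop
  endfacet
endsolid part

The G0 Z moves step by Δz≈6.9 mm. Every layer's G1 loop is the same polygon, so the solid is a straight extrusion of it from z=0 to z≈20.7. Closing with flat bottom and top caps and triangulating gives 12 facets — a rectangular box, roughly 13.8 × 16.1 mm footprint and 20.7 mm tall.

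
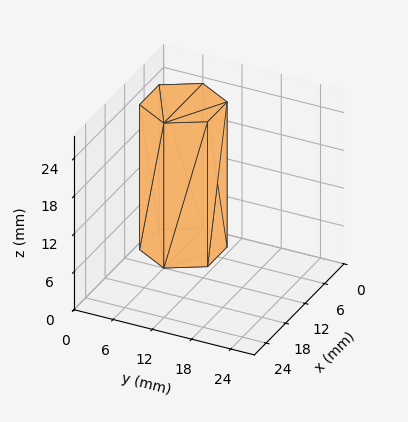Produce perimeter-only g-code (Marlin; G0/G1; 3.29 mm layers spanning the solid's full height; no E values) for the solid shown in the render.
Reading the render: the shape is a regular 6-sided prism (a cylinder approximated with 6 flat sides), circumscribed radius ≈ 6 mm, height ≈ 23 mm (dimensions read to the nearest mm from the axis ticks). For the g-code, the solid's height is divided into equal slices at the stated Δz and each level perimeter traced with G1 moves after a G0 lift.

; perimeter-only toolpath
G21 ; units = mm
G90 ; absolute positioning
G28 ; home
; layer 1
G0 Z3.29
G0 X12.00 Y6.00
G1 X9.00 Y11.20
G1 X3.00 Y11.20
G1 X0.00 Y6.00
G1 X3.00 Y0.80
G1 X9.00 Y0.80
G1 X12.00 Y6.00
; layer 2
G0 Z6.57
G0 X12.00 Y6.00
G1 X9.00 Y11.20
G1 X3.00 Y11.20
G1 X0.00 Y6.00
G1 X3.00 Y0.80
G1 X9.00 Y0.80
G1 X12.00 Y6.00
; layer 3
G0 Z9.86
G0 X12.00 Y6.00
G1 X9.00 Y11.20
G1 X3.00 Y11.20
G1 X0.00 Y6.00
G1 X3.00 Y0.80
G1 X9.00 Y0.80
G1 X12.00 Y6.00
; layer 4
G0 Z13.14
G0 X12.00 Y6.00
G1 X9.00 Y11.20
G1 X3.00 Y11.20
G1 X0.00 Y6.00
G1 X3.00 Y0.80
G1 X9.00 Y0.80
G1 X12.00 Y6.00
; layer 5
G0 Z16.43
G0 X12.00 Y6.00
G1 X9.00 Y11.20
G1 X3.00 Y11.20
G1 X0.00 Y6.00
G1 X3.00 Y0.80
G1 X9.00 Y0.80
G1 X12.00 Y6.00
; layer 6
G0 Z19.71
G0 X12.00 Y6.00
G1 X9.00 Y11.20
G1 X3.00 Y11.20
G1 X0.00 Y6.00
G1 X3.00 Y0.80
G1 X9.00 Y0.80
G1 X12.00 Y6.00
; layer 7
G0 Z23.00
G0 X12.00 Y6.00
G1 X9.00 Y11.20
G1 X3.00 Y11.20
G1 X0.00 Y6.00
G1 X3.00 Y0.80
G1 X9.00 Y0.80
G1 X12.00 Y6.00
M2 ; end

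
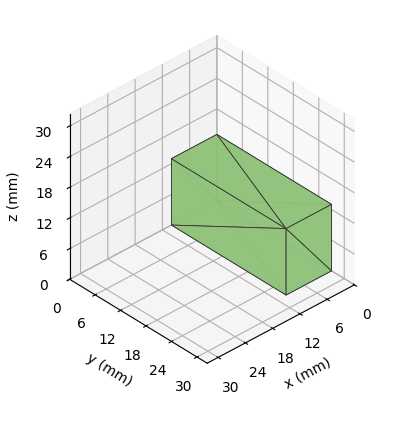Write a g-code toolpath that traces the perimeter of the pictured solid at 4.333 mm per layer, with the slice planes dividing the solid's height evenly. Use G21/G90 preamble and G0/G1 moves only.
Reading the render: the shape is a rectangular box, roughly 10 × 27 mm footprint and 13 mm tall (dimensions read to the nearest mm from the axis ticks). For the g-code, the solid's height is divided into equal slices at the stated Δz and each level perimeter traced with G1 moves after a G0 lift.

; perimeter-only toolpath
G21 ; units = mm
G90 ; absolute positioning
G28 ; home
; layer 1
G0 Z4.333
G0 X0.000 Y0.000
G1 X10.000 Y0.000
G1 X10.000 Y27.000
G1 X0.000 Y27.000
G1 X0.000 Y0.000
; layer 2
G0 Z8.667
G0 X0.000 Y0.000
G1 X10.000 Y0.000
G1 X10.000 Y27.000
G1 X0.000 Y27.000
G1 X0.000 Y0.000
; layer 3
G0 Z13.000
G0 X0.000 Y0.000
G1 X10.000 Y0.000
G1 X10.000 Y27.000
G1 X0.000 Y27.000
G1 X0.000 Y0.000
M2 ; end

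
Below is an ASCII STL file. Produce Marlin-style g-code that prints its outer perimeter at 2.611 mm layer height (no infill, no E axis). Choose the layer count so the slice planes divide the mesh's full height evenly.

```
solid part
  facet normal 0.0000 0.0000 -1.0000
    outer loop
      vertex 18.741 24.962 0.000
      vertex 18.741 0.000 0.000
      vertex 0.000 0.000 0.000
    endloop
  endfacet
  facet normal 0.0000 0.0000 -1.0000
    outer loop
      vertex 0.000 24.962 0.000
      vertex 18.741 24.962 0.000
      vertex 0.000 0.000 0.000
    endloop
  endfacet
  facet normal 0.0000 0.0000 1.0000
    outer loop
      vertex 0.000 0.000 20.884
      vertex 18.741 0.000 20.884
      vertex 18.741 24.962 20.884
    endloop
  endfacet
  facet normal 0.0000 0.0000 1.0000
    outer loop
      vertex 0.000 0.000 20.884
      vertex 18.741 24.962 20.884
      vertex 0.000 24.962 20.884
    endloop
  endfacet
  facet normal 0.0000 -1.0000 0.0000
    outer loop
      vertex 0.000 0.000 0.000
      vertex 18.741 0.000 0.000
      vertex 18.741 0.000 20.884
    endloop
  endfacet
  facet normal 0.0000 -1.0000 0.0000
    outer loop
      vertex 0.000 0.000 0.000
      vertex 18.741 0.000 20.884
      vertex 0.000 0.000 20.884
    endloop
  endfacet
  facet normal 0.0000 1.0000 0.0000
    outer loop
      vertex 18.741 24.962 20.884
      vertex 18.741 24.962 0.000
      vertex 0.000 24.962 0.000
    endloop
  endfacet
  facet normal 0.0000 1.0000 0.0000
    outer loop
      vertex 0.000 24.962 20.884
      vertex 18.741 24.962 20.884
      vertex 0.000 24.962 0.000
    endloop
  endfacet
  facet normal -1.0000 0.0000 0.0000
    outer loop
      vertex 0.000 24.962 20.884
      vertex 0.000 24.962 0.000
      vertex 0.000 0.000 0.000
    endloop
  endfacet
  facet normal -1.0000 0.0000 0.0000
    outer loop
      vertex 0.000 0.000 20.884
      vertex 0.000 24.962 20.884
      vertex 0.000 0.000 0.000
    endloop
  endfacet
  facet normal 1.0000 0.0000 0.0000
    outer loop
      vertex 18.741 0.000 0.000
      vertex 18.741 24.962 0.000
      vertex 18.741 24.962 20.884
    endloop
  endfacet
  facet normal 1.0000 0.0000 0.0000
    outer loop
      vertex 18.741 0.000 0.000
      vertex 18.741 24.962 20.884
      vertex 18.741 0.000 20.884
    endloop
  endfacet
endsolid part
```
; perimeter-only toolpath
G21 ; units = mm
G90 ; absolute positioning
G28 ; home
; layer 1
G0 Z2.611
G0 X0.000 Y0.000
G1 X18.741 Y0.000
G1 X18.741 Y24.962
G1 X0.000 Y24.962
G1 X0.000 Y0.000
; layer 2
G0 Z5.221
G0 X0.000 Y0.000
G1 X18.741 Y0.000
G1 X18.741 Y24.962
G1 X0.000 Y24.962
G1 X0.000 Y0.000
; layer 3
G0 Z7.832
G0 X0.000 Y0.000
G1 X18.741 Y0.000
G1 X18.741 Y24.962
G1 X0.000 Y24.962
G1 X0.000 Y0.000
; layer 4
G0 Z10.442
G0 X0.000 Y0.000
G1 X18.741 Y0.000
G1 X18.741 Y24.962
G1 X0.000 Y24.962
G1 X0.000 Y0.000
; layer 5
G0 Z13.053
G0 X0.000 Y0.000
G1 X18.741 Y0.000
G1 X18.741 Y24.962
G1 X0.000 Y24.962
G1 X0.000 Y0.000
; layer 6
G0 Z15.663
G0 X0.000 Y0.000
G1 X18.741 Y0.000
G1 X18.741 Y24.962
G1 X0.000 Y24.962
G1 X0.000 Y0.000
; layer 7
G0 Z18.273
G0 X0.000 Y0.000
G1 X18.741 Y0.000
G1 X18.741 Y24.962
G1 X0.000 Y24.962
G1 X0.000 Y0.000
; layer 8
G0 Z20.884
G0 X0.000 Y0.000
G1 X18.741 Y0.000
G1 X18.741 Y24.962
G1 X0.000 Y24.962
G1 X0.000 Y0.000
M2 ; end

The solid is a rectangular box, roughly 18.7 × 25 mm footprint and 20.9 mm tall. Slicing at Δz = 2.611 mm — 8 equal slices spanning the solid's height, so layer i sits at z = i·h/8 — gives 8 non-empty perimeters. Each is a 4-segment closed polygon; G0 lifts to the layer z and rapids to the start vertex, then G1 traces the edges.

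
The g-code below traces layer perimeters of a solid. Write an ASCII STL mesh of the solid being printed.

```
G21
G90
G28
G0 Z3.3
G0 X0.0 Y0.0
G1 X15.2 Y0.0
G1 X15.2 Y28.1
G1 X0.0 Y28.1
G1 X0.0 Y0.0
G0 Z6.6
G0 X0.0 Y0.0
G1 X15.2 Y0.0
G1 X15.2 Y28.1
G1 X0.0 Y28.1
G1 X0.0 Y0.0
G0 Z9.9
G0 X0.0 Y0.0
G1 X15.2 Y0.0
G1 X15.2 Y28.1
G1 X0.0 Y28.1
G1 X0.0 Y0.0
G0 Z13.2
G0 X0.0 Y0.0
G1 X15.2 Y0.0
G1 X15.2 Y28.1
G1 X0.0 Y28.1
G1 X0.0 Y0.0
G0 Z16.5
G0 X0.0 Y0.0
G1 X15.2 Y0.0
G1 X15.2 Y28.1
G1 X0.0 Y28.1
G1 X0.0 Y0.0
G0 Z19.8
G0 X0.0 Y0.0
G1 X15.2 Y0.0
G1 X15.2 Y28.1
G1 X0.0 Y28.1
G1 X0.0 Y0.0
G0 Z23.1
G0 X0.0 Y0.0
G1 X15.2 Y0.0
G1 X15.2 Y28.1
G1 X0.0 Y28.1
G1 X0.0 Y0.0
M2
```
solid part
  facet normal 0.0000 0.0000 -1.0000
    outer loop
      vertex 15.2 28.1 0.0
      vertex 15.2 0.0 0.0
      vertex 0.0 0.0 0.0
    endloop
  endfacet
  facet normal 0.0000 0.0000 -1.0000
    outer loop
      vertex 0.0 28.1 0.0
      vertex 15.2 28.1 0.0
      vertex 0.0 0.0 0.0
    endloop
  endfacet
  facet normal 0.0000 0.0000 1.0000
    outer loop
      vertex 0.0 0.0 23.1
      vertex 15.2 0.0 23.1
      vertex 15.2 28.1 23.1
    endloop
  endfacet
  facet normal 0.0000 0.0000 1.0000
    outer loop
      vertex 0.0 0.0 23.1
      vertex 15.2 28.1 23.1
      vertex 0.0 28.1 23.1
    endloop
  endfacet
  facet normal 0.0000 -1.0000 0.0000
    outer loop
      vertex 0.0 0.0 0.0
      vertex 15.2 0.0 0.0
      vertex 15.2 0.0 23.1
    endloop
  endfacet
  facet normal 0.0000 -1.0000 0.0000
    outer loop
      vertex 0.0 0.0 0.0
      vertex 15.2 0.0 23.1
      vertex 0.0 0.0 23.1
    endloop
  endfacet
  facet normal 0.0000 1.0000 0.0000
    outer loop
      vertex 15.2 28.1 23.1
      vertex 15.2 28.1 0.0
      vertex 0.0 28.1 0.0
    endloop
  endfacet
  facet normal 0.0000 1.0000 0.0000
    outer loop
      vertex 0.0 28.1 23.1
      vertex 15.2 28.1 23.1
      vertex 0.0 28.1 0.0
    endloop
  endfacet
  facet normal -1.0000 0.0000 0.0000
    outer loop
      vertex 0.0 28.1 23.1
      vertex 0.0 28.1 0.0
      vertex 0.0 0.0 0.0
    endloop
  endfacet
  facet normal -1.0000 0.0000 0.0000
    outer loop
      vertex 0.0 0.0 23.1
      vertex 0.0 28.1 23.1
      vertex 0.0 0.0 0.0
    endloop
  endfacet
  facet normal 1.0000 0.0000 0.0000
    outer loop
      vertex 15.2 0.0 0.0
      vertex 15.2 28.1 0.0
      vertex 15.2 28.1 23.1
    endloop
  endfacet
  facet normal 1.0000 0.0000 0.0000
    outer loop
      vertex 15.2 0.0 0.0
      vertex 15.2 28.1 23.1
      vertex 15.2 0.0 23.1
    endloop
  endfacet
endsolid part

The G0 Z moves step by Δz≈3.3 mm. Every layer's G1 loop is the same polygon, so the solid is a straight extrusion of it from z=0 to z≈23.1. Closing with flat bottom and top caps and triangulating gives 12 facets — a rectangular box, roughly 15.2 × 28.1 mm footprint and 23.1 mm tall.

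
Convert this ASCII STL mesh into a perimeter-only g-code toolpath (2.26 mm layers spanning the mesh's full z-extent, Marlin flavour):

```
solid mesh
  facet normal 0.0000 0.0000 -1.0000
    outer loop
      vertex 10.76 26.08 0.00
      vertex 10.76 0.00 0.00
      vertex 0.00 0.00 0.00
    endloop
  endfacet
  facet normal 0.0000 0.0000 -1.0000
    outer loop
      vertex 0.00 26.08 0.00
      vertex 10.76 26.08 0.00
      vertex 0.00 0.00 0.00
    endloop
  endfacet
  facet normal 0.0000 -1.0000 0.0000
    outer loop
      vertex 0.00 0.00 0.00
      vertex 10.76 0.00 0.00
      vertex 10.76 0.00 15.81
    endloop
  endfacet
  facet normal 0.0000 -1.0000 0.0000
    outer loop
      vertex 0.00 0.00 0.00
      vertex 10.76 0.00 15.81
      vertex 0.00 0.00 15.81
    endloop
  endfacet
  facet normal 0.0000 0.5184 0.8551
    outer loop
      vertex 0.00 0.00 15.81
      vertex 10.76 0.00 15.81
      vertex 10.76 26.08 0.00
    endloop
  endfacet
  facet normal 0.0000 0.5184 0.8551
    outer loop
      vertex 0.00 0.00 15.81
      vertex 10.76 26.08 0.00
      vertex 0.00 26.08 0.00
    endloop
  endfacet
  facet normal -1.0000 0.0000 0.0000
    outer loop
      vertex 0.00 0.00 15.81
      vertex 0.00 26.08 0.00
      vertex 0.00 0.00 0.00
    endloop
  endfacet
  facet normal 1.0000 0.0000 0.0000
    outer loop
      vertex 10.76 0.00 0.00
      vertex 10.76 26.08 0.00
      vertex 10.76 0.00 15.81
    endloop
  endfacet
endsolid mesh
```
; perimeter-only toolpath
G21 ; units = mm
G90 ; absolute positioning
G28 ; home
; layer 1
G0 Z2.26
G0 X0.00 Y0.00
G1 X10.76 Y0.00
G1 X10.76 Y22.35
G1 X0.00 Y22.35
G1 X0.00 Y0.00
; layer 2
G0 Z4.52
G0 X0.00 Y0.00
G1 X10.76 Y0.00
G1 X10.76 Y18.63
G1 X0.00 Y18.63
G1 X0.00 Y0.00
; layer 3
G0 Z6.78
G0 X0.00 Y0.00
G1 X10.76 Y0.00
G1 X10.76 Y14.90
G1 X0.00 Y14.90
G1 X0.00 Y0.00
; layer 4
G0 Z9.03
G0 X0.00 Y0.00
G1 X10.76 Y0.00
G1 X10.76 Y11.18
G1 X0.00 Y11.18
G1 X0.00 Y0.00
; layer 5
G0 Z11.29
G0 X0.00 Y0.00
G1 X10.76 Y0.00
G1 X10.76 Y7.45
G1 X0.00 Y7.45
G1 X0.00 Y0.00
; layer 6
G0 Z13.55
G0 X0.00 Y0.00
G1 X10.76 Y0.00
G1 X10.76 Y3.73
G1 X0.00 Y3.73
G1 X0.00 Y0.00
M2 ; end

The solid is a wedge (ramp): 10.8 × 26.1 mm base, rising to 15.8 mm along the y=0 edge and sloping linearly to z=0 at y=26.1. Slicing at Δz = 2.26 mm — 7 equal slices spanning the solid's height, so layer i sits at z = i·h/7 — gives 6 non-empty perimeters. Each is a 4-segment closed polygon; G0 lifts to the layer z and rapids to the start vertex, then G1 traces the edges. The cross-section shrinks linearly with z (the slice at the apex is degenerate and omitted).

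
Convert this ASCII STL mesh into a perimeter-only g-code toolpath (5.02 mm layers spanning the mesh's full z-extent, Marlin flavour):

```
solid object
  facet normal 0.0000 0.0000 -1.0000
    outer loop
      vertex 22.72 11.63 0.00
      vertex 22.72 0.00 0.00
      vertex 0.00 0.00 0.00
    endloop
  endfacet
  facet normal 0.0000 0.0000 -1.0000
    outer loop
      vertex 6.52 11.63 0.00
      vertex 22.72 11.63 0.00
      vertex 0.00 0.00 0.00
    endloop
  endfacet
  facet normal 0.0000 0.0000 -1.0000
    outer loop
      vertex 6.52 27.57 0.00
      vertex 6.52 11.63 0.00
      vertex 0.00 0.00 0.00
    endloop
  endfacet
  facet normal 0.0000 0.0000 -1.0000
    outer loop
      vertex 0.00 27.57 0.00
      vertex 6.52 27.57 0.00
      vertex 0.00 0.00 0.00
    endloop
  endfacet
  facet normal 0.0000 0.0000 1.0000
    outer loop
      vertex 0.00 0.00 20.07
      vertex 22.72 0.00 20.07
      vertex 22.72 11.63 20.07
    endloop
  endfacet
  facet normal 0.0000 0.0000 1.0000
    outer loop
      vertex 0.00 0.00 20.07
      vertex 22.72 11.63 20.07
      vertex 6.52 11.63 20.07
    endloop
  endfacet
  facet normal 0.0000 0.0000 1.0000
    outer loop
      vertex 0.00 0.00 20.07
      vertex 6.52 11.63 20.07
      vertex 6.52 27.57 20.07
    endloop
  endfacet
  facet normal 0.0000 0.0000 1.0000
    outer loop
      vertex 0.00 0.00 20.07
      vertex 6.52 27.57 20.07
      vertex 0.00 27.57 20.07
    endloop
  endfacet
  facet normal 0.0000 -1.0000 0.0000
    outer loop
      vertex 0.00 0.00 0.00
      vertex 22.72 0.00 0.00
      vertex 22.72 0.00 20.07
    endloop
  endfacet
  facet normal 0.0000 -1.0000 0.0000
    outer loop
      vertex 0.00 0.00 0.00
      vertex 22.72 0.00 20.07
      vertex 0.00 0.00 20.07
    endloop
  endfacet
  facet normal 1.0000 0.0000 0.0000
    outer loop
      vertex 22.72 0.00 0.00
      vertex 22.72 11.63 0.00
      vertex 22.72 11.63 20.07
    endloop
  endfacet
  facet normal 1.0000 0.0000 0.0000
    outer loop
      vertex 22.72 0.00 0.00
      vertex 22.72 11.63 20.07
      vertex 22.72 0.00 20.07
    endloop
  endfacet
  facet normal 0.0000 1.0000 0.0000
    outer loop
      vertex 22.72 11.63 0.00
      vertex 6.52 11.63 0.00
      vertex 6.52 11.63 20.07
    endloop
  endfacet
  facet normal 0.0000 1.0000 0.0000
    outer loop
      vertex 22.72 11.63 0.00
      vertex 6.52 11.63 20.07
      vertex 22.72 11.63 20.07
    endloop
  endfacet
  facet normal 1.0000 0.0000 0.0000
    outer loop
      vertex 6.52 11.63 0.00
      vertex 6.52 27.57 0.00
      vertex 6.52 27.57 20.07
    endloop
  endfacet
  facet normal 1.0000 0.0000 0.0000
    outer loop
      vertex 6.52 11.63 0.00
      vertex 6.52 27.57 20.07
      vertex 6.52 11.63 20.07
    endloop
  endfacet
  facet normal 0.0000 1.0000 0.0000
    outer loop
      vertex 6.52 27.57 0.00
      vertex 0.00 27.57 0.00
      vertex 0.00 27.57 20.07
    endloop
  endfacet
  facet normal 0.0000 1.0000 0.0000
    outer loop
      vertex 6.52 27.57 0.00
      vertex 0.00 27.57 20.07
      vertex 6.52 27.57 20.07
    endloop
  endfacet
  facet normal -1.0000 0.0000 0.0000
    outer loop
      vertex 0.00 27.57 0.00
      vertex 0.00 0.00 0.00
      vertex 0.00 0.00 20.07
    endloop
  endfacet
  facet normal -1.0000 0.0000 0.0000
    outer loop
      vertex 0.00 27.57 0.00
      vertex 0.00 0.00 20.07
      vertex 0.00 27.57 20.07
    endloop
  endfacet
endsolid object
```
; perimeter-only toolpath
G21 ; units = mm
G90 ; absolute positioning
G28 ; home
; layer 1
G0 Z5.02
G0 X0.00 Y0.00
G1 X22.72 Y0.00
G1 X22.72 Y11.63
G1 X6.52 Y11.63
G1 X6.52 Y27.57
G1 X0.00 Y27.57
G1 X0.00 Y0.00
; layer 2
G0 Z10.04
G0 X0.00 Y0.00
G1 X22.72 Y0.00
G1 X22.72 Y11.63
G1 X6.52 Y11.63
G1 X6.52 Y27.57
G1 X0.00 Y27.57
G1 X0.00 Y0.00
; layer 3
G0 Z15.05
G0 X0.00 Y0.00
G1 X22.72 Y0.00
G1 X22.72 Y11.63
G1 X6.52 Y11.63
G1 X6.52 Y27.57
G1 X0.00 Y27.57
G1 X0.00 Y0.00
; layer 4
G0 Z20.07
G0 X0.00 Y0.00
G1 X22.72 Y0.00
G1 X22.72 Y11.63
G1 X6.52 Y11.63
G1 X6.52 Y27.57
G1 X0.00 Y27.57
G1 X0.00 Y0.00
M2 ; end

The solid is an L-shaped prism: outer 22.7 × 27.6 mm, arm thicknesses ≈ 11.6 mm (horizontal) and 6.52 mm (vertical), extruded 20.1 mm in z. Slicing at Δz = 5.02 mm — 4 equal slices spanning the solid's height, so layer i sits at z = i·h/4 — gives 4 non-empty perimeters. Each is a 6-segment closed polygon; G0 lifts to the layer z and rapids to the start vertex, then G1 traces the edges.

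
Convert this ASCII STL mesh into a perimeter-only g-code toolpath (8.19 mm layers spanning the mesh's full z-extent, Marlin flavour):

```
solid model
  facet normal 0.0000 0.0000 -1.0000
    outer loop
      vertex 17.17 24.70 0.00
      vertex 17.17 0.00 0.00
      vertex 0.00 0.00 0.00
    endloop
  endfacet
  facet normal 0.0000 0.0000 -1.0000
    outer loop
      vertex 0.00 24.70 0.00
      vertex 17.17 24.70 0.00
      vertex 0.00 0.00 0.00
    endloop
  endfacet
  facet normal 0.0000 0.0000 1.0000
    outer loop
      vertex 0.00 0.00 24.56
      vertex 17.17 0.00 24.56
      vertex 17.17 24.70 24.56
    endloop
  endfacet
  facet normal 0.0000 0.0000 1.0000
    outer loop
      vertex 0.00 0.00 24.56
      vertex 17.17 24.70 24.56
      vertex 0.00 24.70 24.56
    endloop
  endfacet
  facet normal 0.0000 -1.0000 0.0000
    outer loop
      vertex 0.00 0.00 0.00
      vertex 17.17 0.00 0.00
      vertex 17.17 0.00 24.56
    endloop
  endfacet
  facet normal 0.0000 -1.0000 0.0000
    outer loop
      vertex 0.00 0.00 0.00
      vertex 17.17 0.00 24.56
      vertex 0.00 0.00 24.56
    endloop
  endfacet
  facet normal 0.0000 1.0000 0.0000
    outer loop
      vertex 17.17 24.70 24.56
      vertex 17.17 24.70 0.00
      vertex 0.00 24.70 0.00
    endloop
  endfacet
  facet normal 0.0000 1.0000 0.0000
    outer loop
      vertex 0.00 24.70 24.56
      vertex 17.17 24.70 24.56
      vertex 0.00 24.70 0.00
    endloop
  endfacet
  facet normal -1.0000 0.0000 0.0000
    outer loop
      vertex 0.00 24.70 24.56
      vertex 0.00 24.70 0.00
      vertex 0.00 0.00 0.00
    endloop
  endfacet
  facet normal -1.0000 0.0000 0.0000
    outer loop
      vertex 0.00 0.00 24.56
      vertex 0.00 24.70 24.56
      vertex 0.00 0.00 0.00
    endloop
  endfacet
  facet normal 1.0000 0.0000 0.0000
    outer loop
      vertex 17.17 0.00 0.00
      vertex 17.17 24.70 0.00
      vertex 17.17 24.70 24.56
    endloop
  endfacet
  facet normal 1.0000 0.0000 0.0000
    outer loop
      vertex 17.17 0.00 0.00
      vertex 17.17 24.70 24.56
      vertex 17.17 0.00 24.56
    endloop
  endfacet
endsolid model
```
; perimeter-only toolpath
G21 ; units = mm
G90 ; absolute positioning
G28 ; home
; layer 1
G0 Z8.19
G0 X0.00 Y0.00
G1 X17.17 Y0.00
G1 X17.17 Y24.70
G1 X0.00 Y24.70
G1 X0.00 Y0.00
; layer 2
G0 Z16.37
G0 X0.00 Y0.00
G1 X17.17 Y0.00
G1 X17.17 Y24.70
G1 X0.00 Y24.70
G1 X0.00 Y0.00
; layer 3
G0 Z24.56
G0 X0.00 Y0.00
G1 X17.17 Y0.00
G1 X17.17 Y24.70
G1 X0.00 Y24.70
G1 X0.00 Y0.00
M2 ; end

The solid is a rectangular box, roughly 17.2 × 24.7 mm footprint and 24.6 mm tall. Slicing at Δz = 8.19 mm — 3 equal slices spanning the solid's height, so layer i sits at z = i·h/3 — gives 3 non-empty perimeters. Each is a 4-segment closed polygon; G0 lifts to the layer z and rapids to the start vertex, then G1 traces the edges.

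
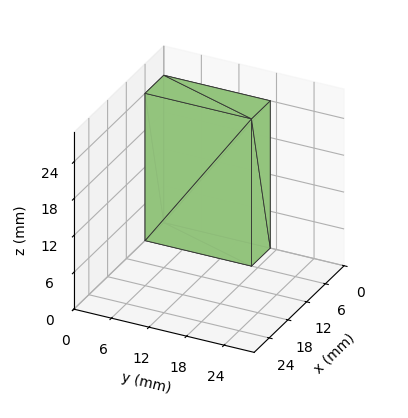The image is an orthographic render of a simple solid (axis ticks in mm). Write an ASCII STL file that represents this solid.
Reading the render: the shape is a rectangular box, roughly 6 × 17 mm footprint and 24 mm tall (dimensions read to the nearest mm from the axis ticks). For the STL, each face is triangulated and given an outward normal.

solid part
  facet normal 0.0000 0.0000 -1.0000
    outer loop
      vertex 6.000 17.000 0.000
      vertex 6.000 0.000 0.000
      vertex 0.000 0.000 0.000
    endloop
  endfacet
  facet normal 0.0000 0.0000 -1.0000
    outer loop
      vertex 0.000 17.000 0.000
      vertex 6.000 17.000 0.000
      vertex 0.000 0.000 0.000
    endloop
  endfacet
  facet normal 0.0000 0.0000 1.0000
    outer loop
      vertex 0.000 0.000 24.000
      vertex 6.000 0.000 24.000
      vertex 6.000 17.000 24.000
    endloop
  endfacet
  facet normal 0.0000 0.0000 1.0000
    outer loop
      vertex 0.000 0.000 24.000
      vertex 6.000 17.000 24.000
      vertex 0.000 17.000 24.000
    endloop
  endfacet
  facet normal 0.0000 -1.0000 0.0000
    outer loop
      vertex 0.000 0.000 0.000
      vertex 6.000 0.000 0.000
      vertex 6.000 0.000 24.000
    endloop
  endfacet
  facet normal 0.0000 -1.0000 0.0000
    outer loop
      vertex 0.000 0.000 0.000
      vertex 6.000 0.000 24.000
      vertex 0.000 0.000 24.000
    endloop
  endfacet
  facet normal 0.0000 1.0000 0.0000
    outer loop
      vertex 6.000 17.000 24.000
      vertex 6.000 17.000 0.000
      vertex 0.000 17.000 0.000
    endloop
  endfacet
  facet normal 0.0000 1.0000 0.0000
    outer loop
      vertex 0.000 17.000 24.000
      vertex 6.000 17.000 24.000
      vertex 0.000 17.000 0.000
    endloop
  endfacet
  facet normal -1.0000 0.0000 0.0000
    outer loop
      vertex 0.000 17.000 24.000
      vertex 0.000 17.000 0.000
      vertex 0.000 0.000 0.000
    endloop
  endfacet
  facet normal -1.0000 0.0000 0.0000
    outer loop
      vertex 0.000 0.000 24.000
      vertex 0.000 17.000 24.000
      vertex 0.000 0.000 0.000
    endloop
  endfacet
  facet normal 1.0000 0.0000 0.0000
    outer loop
      vertex 6.000 0.000 0.000
      vertex 6.000 17.000 0.000
      vertex 6.000 17.000 24.000
    endloop
  endfacet
  facet normal 1.0000 0.0000 0.0000
    outer loop
      vertex 6.000 0.000 0.000
      vertex 6.000 17.000 24.000
      vertex 6.000 0.000 24.000
    endloop
  endfacet
endsolid part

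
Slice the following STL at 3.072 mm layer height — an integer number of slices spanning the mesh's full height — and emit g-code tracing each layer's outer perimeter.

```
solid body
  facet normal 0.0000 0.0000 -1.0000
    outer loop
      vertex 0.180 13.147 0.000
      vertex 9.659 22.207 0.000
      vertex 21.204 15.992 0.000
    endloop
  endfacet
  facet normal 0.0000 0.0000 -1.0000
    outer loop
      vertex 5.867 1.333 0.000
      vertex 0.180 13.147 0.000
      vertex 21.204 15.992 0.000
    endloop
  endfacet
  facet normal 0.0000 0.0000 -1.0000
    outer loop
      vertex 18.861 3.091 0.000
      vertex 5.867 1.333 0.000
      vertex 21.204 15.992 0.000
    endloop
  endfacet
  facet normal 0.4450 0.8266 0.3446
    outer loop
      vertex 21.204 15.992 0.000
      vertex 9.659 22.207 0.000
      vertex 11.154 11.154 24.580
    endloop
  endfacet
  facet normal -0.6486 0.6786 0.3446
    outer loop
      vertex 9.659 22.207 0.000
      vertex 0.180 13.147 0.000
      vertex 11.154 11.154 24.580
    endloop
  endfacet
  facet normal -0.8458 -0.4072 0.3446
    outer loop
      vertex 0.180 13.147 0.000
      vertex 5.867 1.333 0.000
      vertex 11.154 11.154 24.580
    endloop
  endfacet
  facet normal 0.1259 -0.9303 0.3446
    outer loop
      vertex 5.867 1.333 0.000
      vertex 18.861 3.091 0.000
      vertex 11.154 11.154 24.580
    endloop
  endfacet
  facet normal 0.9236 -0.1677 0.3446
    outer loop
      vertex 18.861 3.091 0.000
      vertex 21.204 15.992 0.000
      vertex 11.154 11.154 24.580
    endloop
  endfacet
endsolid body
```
; perimeter-only toolpath
G21 ; units = mm
G90 ; absolute positioning
G28 ; home
; layer 1
G0 Z3.072
G0 X19.948 Y15.387
G1 X9.846 Y20.825
G1 X1.552 Y12.898
G1 X6.528 Y2.561
G1 X17.898 Y4.099
G1 X19.948 Y15.387
; layer 2
G0 Z6.145
G0 X18.692 Y14.782
G1 X10.033 Y19.444
G1 X2.923 Y12.649
G1 X7.189 Y3.788
G1 X16.934 Y5.107
G1 X18.692 Y14.782
; layer 3
G0 Z9.217
G0 X17.435 Y14.178
G1 X10.220 Y18.062
G1 X4.295 Y12.400
G1 X7.850 Y5.016
G1 X15.971 Y6.115
G1 X17.435 Y14.178
; layer 4
G0 Z12.290
G0 X16.179 Y13.573
G1 X10.407 Y16.681
G1 X5.667 Y12.151
G1 X8.511 Y6.244
G1 X15.008 Y7.123
G1 X16.179 Y13.573
; layer 5
G0 Z15.362
G0 X14.923 Y12.968
G1 X10.593 Y15.299
G1 X7.039 Y11.901
G1 X9.171 Y7.471
G1 X14.044 Y8.130
G1 X14.923 Y12.968
; layer 6
G0 Z18.435
G0 X13.667 Y12.364
G1 X10.780 Y13.917
G1 X8.411 Y11.652
G1 X9.832 Y8.699
G1 X13.081 Y9.138
G1 X13.667 Y12.364
; layer 7
G0 Z21.508
G0 X12.410 Y11.759
G1 X10.967 Y12.536
G1 X9.782 Y11.403
G1 X10.493 Y9.926
G1 X12.117 Y10.146
G1 X12.410 Y11.759
M2 ; end

The solid is a regular 5-sided pyramid, base circumscribed radius ≈ 11.2 mm, apex at z ≈ 24.6 mm. Slicing at Δz = 3.072 mm — 8 equal slices spanning the solid's height, so layer i sits at z = i·h/8 — gives 7 non-empty perimeters. Each is a 5-segment closed polygon; G0 lifts to the layer z and rapids to the start vertex, then G1 traces the edges. The cross-section shrinks linearly with z (the slice at the apex is degenerate and omitted).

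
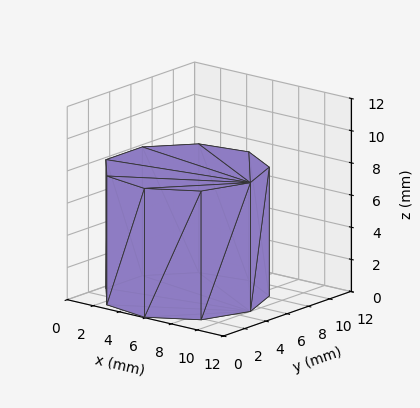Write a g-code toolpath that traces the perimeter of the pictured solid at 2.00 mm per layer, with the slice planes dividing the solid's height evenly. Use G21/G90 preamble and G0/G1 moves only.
Reading the render: the shape is a regular 9-sided prism (a cylinder approximated with 9 flat sides), circumscribed radius ≈ 5 mm, height ≈ 8 mm (dimensions read to the nearest mm from the axis ticks). For the g-code, the solid's height is divided into equal slices at the stated Δz and each level perimeter traced with G1 moves after a G0 lift.

; perimeter-only toolpath
G21 ; units = mm
G90 ; absolute positioning
G28 ; home
; layer 1
G0 Z2.00
G0 X10.00 Y5.00
G1 X8.83 Y8.21
G1 X5.87 Y9.92
G1 X2.50 Y9.33
G1 X0.30 Y6.71
G1 X0.30 Y3.29
G1 X2.50 Y0.67
G1 X5.87 Y0.08
G1 X8.83 Y1.79
G1 X10.00 Y5.00
; layer 2
G0 Z4.00
G0 X10.00 Y5.00
G1 X8.83 Y8.21
G1 X5.87 Y9.92
G1 X2.50 Y9.33
G1 X0.30 Y6.71
G1 X0.30 Y3.29
G1 X2.50 Y0.67
G1 X5.87 Y0.08
G1 X8.83 Y1.79
G1 X10.00 Y5.00
; layer 3
G0 Z6.00
G0 X10.00 Y5.00
G1 X8.83 Y8.21
G1 X5.87 Y9.92
G1 X2.50 Y9.33
G1 X0.30 Y6.71
G1 X0.30 Y3.29
G1 X2.50 Y0.67
G1 X5.87 Y0.08
G1 X8.83 Y1.79
G1 X10.00 Y5.00
; layer 4
G0 Z8.00
G0 X10.00 Y5.00
G1 X8.83 Y8.21
G1 X5.87 Y9.92
G1 X2.50 Y9.33
G1 X0.30 Y6.71
G1 X0.30 Y3.29
G1 X2.50 Y0.67
G1 X5.87 Y0.08
G1 X8.83 Y1.79
G1 X10.00 Y5.00
M2 ; end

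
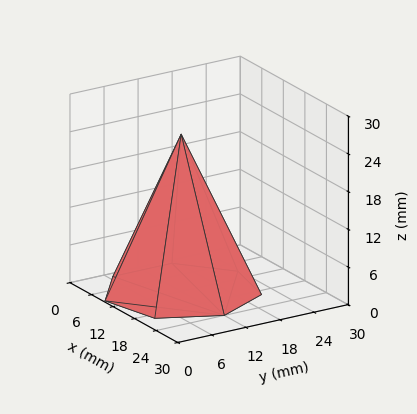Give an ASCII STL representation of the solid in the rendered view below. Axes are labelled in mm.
Reading the render: the shape is a regular 7-sided pyramid, base circumscribed radius ≈ 12 mm, apex at z ≈ 25 mm (dimensions read to the nearest mm from the axis ticks). For the STL, each face is triangulated and given an outward normal.

solid part
  facet normal 0.0000 0.0000 -1.0000
    outer loop
      vertex 9.3 23.7 0.0
      vertex 19.5 21.4 0.0
      vertex 24.0 12.0 0.0
    endloop
  endfacet
  facet normal 0.0000 0.0000 -1.0000
    outer loop
      vertex 1.2 17.2 0.0
      vertex 9.3 23.7 0.0
      vertex 24.0 12.0 0.0
    endloop
  endfacet
  facet normal 0.0000 0.0000 -1.0000
    outer loop
      vertex 1.2 6.8 0.0
      vertex 1.2 17.2 0.0
      vertex 24.0 12.0 0.0
    endloop
  endfacet
  facet normal 0.0000 0.0000 -1.0000
    outer loop
      vertex 9.3 0.3 0.0
      vertex 1.2 6.8 0.0
      vertex 24.0 12.0 0.0
    endloop
  endfacet
  facet normal 0.0000 0.0000 -1.0000
    outer loop
      vertex 19.5 2.6 0.0
      vertex 9.3 0.3 0.0
      vertex 24.0 12.0 0.0
    endloop
  endfacet
  facet normal 0.8277 0.3963 0.3973
    outer loop
      vertex 24.0 12.0 0.0
      vertex 19.5 21.4 0.0
      vertex 12.0 12.0 25.0
    endloop
  endfacet
  facet normal 0.2019 0.8953 0.3972
    outer loop
      vertex 19.5 21.4 0.0
      vertex 9.3 23.7 0.0
      vertex 12.0 12.0 25.0
    endloop
  endfacet
  facet normal -0.5744 0.7158 0.3970
    outer loop
      vertex 9.3 23.7 0.0
      vertex 1.2 17.2 0.0
      vertex 12.0 12.0 25.0
    endloop
  endfacet
  facet normal -0.9180 0.0000 0.3966
    outer loop
      vertex 1.2 17.2 0.0
      vertex 1.2 6.8 0.0
      vertex 12.0 12.0 25.0
    endloop
  endfacet
  facet normal -0.5744 -0.7158 0.3970
    outer loop
      vertex 1.2 6.8 0.0
      vertex 9.3 0.3 0.0
      vertex 12.0 12.0 25.0
    endloop
  endfacet
  facet normal 0.2019 -0.8953 0.3972
    outer loop
      vertex 9.3 0.3 0.0
      vertex 19.5 2.6 0.0
      vertex 12.0 12.0 25.0
    endloop
  endfacet
  facet normal 0.8277 -0.3963 0.3973
    outer loop
      vertex 19.5 2.6 0.0
      vertex 24.0 12.0 0.0
      vertex 12.0 12.0 25.0
    endloop
  endfacet
endsolid part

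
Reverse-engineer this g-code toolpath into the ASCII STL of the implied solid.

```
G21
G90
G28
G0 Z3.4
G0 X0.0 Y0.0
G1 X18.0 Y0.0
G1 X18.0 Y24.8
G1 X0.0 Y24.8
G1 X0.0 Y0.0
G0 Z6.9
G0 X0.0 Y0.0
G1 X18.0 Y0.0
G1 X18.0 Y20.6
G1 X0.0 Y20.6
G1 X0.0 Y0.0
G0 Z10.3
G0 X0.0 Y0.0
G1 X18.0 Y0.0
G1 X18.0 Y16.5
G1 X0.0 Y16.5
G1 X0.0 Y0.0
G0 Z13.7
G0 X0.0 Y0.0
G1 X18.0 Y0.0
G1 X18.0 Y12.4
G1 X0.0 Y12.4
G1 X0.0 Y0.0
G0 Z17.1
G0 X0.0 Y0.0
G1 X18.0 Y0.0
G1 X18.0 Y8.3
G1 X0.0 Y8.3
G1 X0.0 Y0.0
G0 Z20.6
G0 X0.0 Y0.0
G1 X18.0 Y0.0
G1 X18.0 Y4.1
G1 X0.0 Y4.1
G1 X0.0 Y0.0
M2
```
solid part
  facet normal 0.0000 0.0000 -1.0000
    outer loop
      vertex 18.0 28.9 0.0
      vertex 18.0 0.0 0.0
      vertex 0.0 0.0 0.0
    endloop
  endfacet
  facet normal 0.0000 0.0000 -1.0000
    outer loop
      vertex 0.0 28.9 0.0
      vertex 18.0 28.9 0.0
      vertex 0.0 0.0 0.0
    endloop
  endfacet
  facet normal 0.0000 -1.0000 0.0000
    outer loop
      vertex 0.0 0.0 0.0
      vertex 18.0 0.0 0.0
      vertex 18.0 0.0 24.0
    endloop
  endfacet
  facet normal 0.0000 -1.0000 0.0000
    outer loop
      vertex 0.0 0.0 0.0
      vertex 18.0 0.0 24.0
      vertex 0.0 0.0 24.0
    endloop
  endfacet
  facet normal 0.0000 0.6389 0.7693
    outer loop
      vertex 0.0 0.0 24.0
      vertex 18.0 0.0 24.0
      vertex 18.0 28.9 0.0
    endloop
  endfacet
  facet normal 0.0000 0.6389 0.7693
    outer loop
      vertex 0.0 0.0 24.0
      vertex 18.0 28.9 0.0
      vertex 0.0 28.9 0.0
    endloop
  endfacet
  facet normal -1.0000 0.0000 0.0000
    outer loop
      vertex 0.0 0.0 24.0
      vertex 0.0 28.9 0.0
      vertex 0.0 0.0 0.0
    endloop
  endfacet
  facet normal 1.0000 0.0000 0.0000
    outer loop
      vertex 18.0 0.0 0.0
      vertex 18.0 28.9 0.0
      vertex 18.0 0.0 24.0
    endloop
  endfacet
endsolid part

The G0 Z moves step by Δz≈3.4 mm. The G1 loops shrink linearly with z, so the solid tapers from its base footprint up to z≈24. Closing with a flat bottom cap and the tapered top and triangulating gives 8 facets — a wedge (ramp): 18 × 28.9 mm base, rising to 24 mm along the y=0 edge and sloping linearly to z=0 at y=28.9.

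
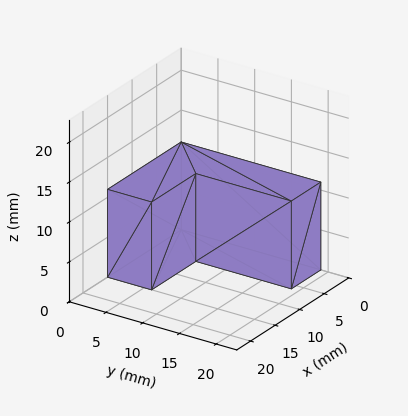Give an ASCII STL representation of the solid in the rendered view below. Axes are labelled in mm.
Reading the render: the shape is an L-shaped prism: outer 15 × 19 mm, arm thicknesses ≈ 6 mm (horizontal) and 6 mm (vertical), extruded 11 mm in z (dimensions read to the nearest mm from the axis ticks). For the STL, each face is triangulated and given an outward normal.

solid part
  facet normal 0.0000 0.0000 -1.0000
    outer loop
      vertex 15.0 6.0 0.0
      vertex 15.0 0.0 0.0
      vertex 0.0 0.0 0.0
    endloop
  endfacet
  facet normal 0.0000 0.0000 -1.0000
    outer loop
      vertex 6.0 6.0 0.0
      vertex 15.0 6.0 0.0
      vertex 0.0 0.0 0.0
    endloop
  endfacet
  facet normal 0.0000 0.0000 -1.0000
    outer loop
      vertex 6.0 19.0 0.0
      vertex 6.0 6.0 0.0
      vertex 0.0 0.0 0.0
    endloop
  endfacet
  facet normal 0.0000 0.0000 -1.0000
    outer loop
      vertex 0.0 19.0 0.0
      vertex 6.0 19.0 0.0
      vertex 0.0 0.0 0.0
    endloop
  endfacet
  facet normal 0.0000 0.0000 1.0000
    outer loop
      vertex 0.0 0.0 11.0
      vertex 15.0 0.0 11.0
      vertex 15.0 6.0 11.0
    endloop
  endfacet
  facet normal 0.0000 0.0000 1.0000
    outer loop
      vertex 0.0 0.0 11.0
      vertex 15.0 6.0 11.0
      vertex 6.0 6.0 11.0
    endloop
  endfacet
  facet normal 0.0000 0.0000 1.0000
    outer loop
      vertex 0.0 0.0 11.0
      vertex 6.0 6.0 11.0
      vertex 6.0 19.0 11.0
    endloop
  endfacet
  facet normal 0.0000 0.0000 1.0000
    outer loop
      vertex 0.0 0.0 11.0
      vertex 6.0 19.0 11.0
      vertex 0.0 19.0 11.0
    endloop
  endfacet
  facet normal 0.0000 -1.0000 0.0000
    outer loop
      vertex 0.0 0.0 0.0
      vertex 15.0 0.0 0.0
      vertex 15.0 0.0 11.0
    endloop
  endfacet
  facet normal 0.0000 -1.0000 0.0000
    outer loop
      vertex 0.0 0.0 0.0
      vertex 15.0 0.0 11.0
      vertex 0.0 0.0 11.0
    endloop
  endfacet
  facet normal 1.0000 0.0000 0.0000
    outer loop
      vertex 15.0 0.0 0.0
      vertex 15.0 6.0 0.0
      vertex 15.0 6.0 11.0
    endloop
  endfacet
  facet normal 1.0000 0.0000 0.0000
    outer loop
      vertex 15.0 0.0 0.0
      vertex 15.0 6.0 11.0
      vertex 15.0 0.0 11.0
    endloop
  endfacet
  facet normal 0.0000 1.0000 0.0000
    outer loop
      vertex 15.0 6.0 0.0
      vertex 6.0 6.0 0.0
      vertex 6.0 6.0 11.0
    endloop
  endfacet
  facet normal 0.0000 1.0000 0.0000
    outer loop
      vertex 15.0 6.0 0.0
      vertex 6.0 6.0 11.0
      vertex 15.0 6.0 11.0
    endloop
  endfacet
  facet normal 1.0000 0.0000 0.0000
    outer loop
      vertex 6.0 6.0 0.0
      vertex 6.0 19.0 0.0
      vertex 6.0 19.0 11.0
    endloop
  endfacet
  facet normal 1.0000 0.0000 0.0000
    outer loop
      vertex 6.0 6.0 0.0
      vertex 6.0 19.0 11.0
      vertex 6.0 6.0 11.0
    endloop
  endfacet
  facet normal 0.0000 1.0000 0.0000
    outer loop
      vertex 6.0 19.0 0.0
      vertex 0.0 19.0 0.0
      vertex 0.0 19.0 11.0
    endloop
  endfacet
  facet normal 0.0000 1.0000 0.0000
    outer loop
      vertex 6.0 19.0 0.0
      vertex 0.0 19.0 11.0
      vertex 6.0 19.0 11.0
    endloop
  endfacet
  facet normal -1.0000 0.0000 0.0000
    outer loop
      vertex 0.0 19.0 0.0
      vertex 0.0 0.0 0.0
      vertex 0.0 0.0 11.0
    endloop
  endfacet
  facet normal -1.0000 0.0000 0.0000
    outer loop
      vertex 0.0 19.0 0.0
      vertex 0.0 0.0 11.0
      vertex 0.0 19.0 11.0
    endloop
  endfacet
endsolid part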